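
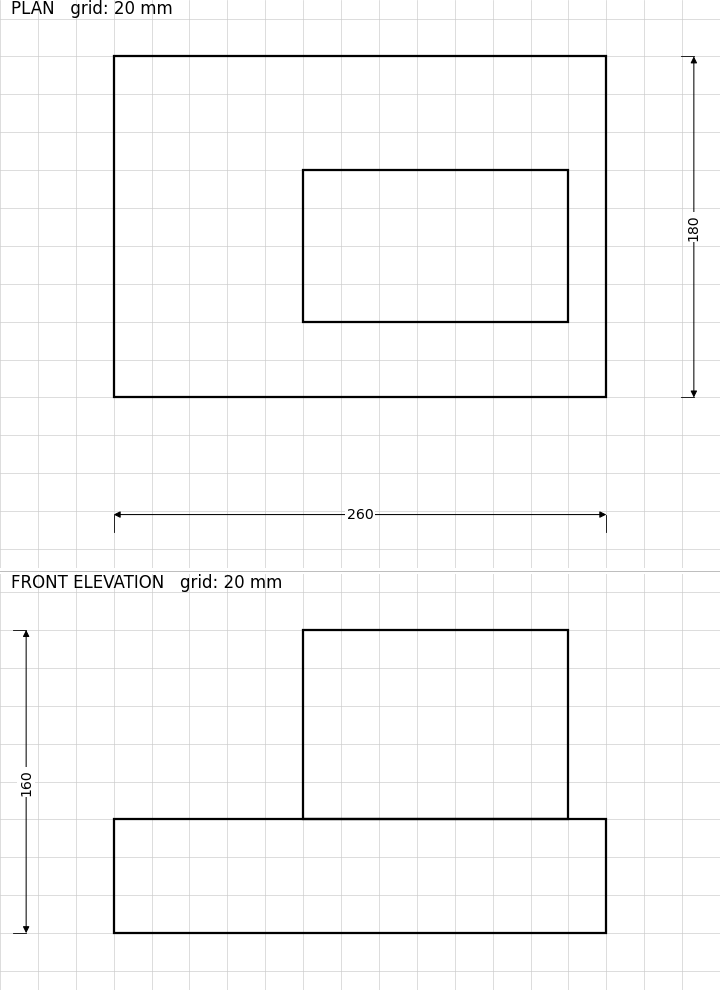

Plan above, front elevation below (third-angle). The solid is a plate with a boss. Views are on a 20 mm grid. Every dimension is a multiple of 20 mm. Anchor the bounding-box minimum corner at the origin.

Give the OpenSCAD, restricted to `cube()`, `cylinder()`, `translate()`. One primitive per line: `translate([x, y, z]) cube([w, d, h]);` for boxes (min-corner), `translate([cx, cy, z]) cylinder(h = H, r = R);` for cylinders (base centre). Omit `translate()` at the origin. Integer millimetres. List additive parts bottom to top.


cube([260, 180, 60]);
translate([100, 40, 60]) cube([140, 80, 100]);


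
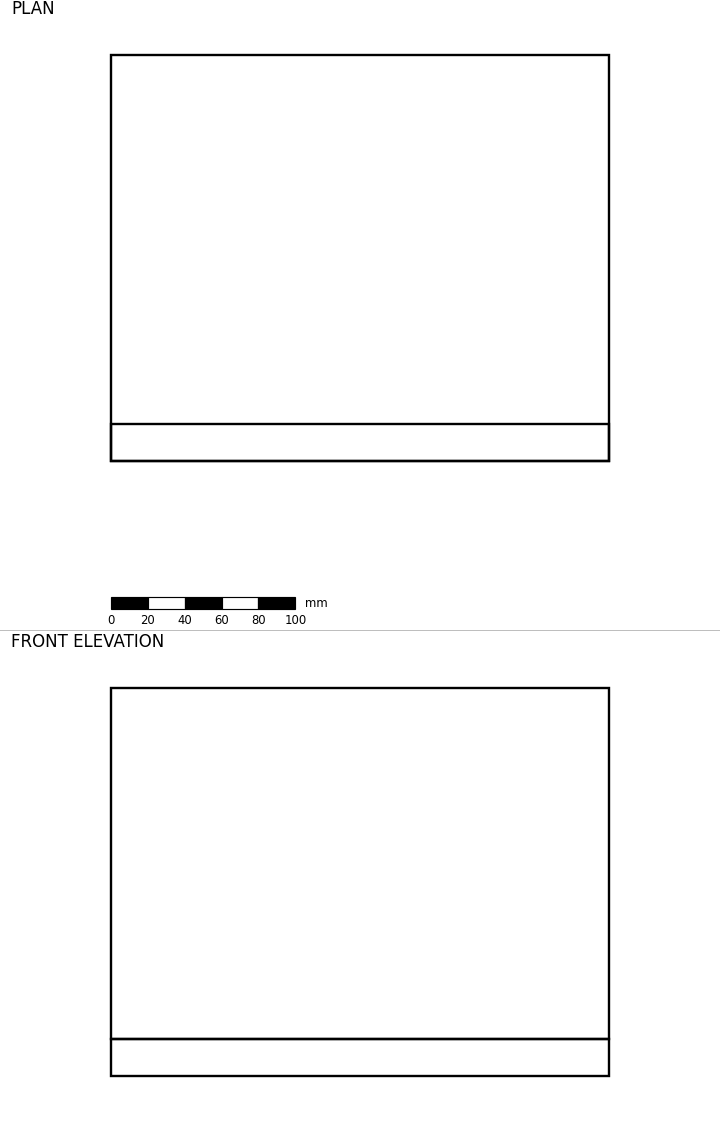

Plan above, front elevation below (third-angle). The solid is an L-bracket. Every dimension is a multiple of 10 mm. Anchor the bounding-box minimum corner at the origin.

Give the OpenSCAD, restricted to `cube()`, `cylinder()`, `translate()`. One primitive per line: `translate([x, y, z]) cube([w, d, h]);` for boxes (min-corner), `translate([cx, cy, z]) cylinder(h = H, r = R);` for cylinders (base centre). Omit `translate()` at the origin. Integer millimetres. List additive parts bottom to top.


cube([270, 220, 20]);
translate([0, 0, 20]) cube([270, 20, 190]);


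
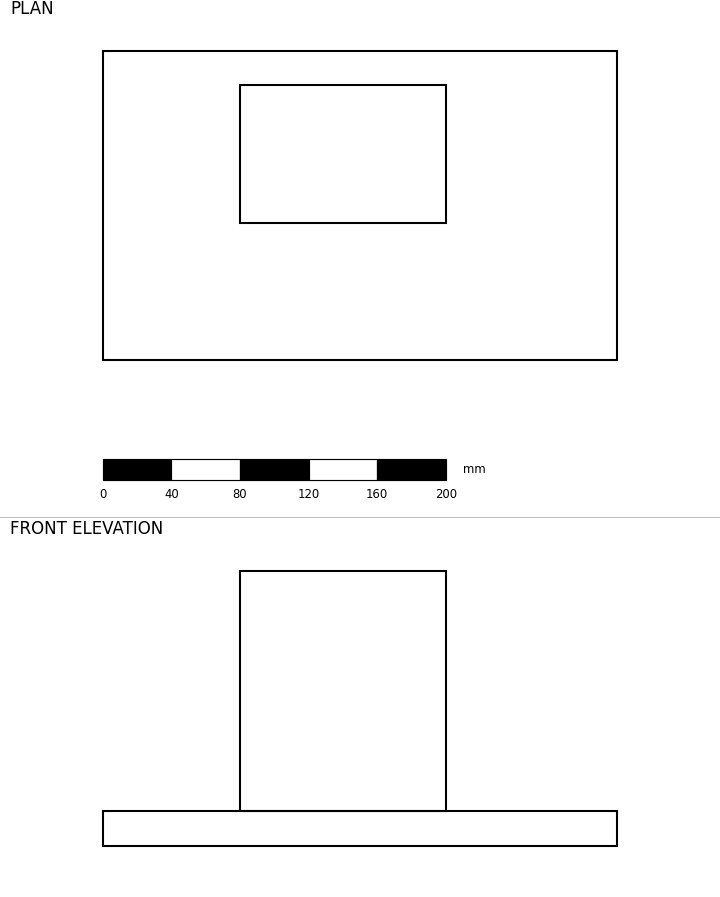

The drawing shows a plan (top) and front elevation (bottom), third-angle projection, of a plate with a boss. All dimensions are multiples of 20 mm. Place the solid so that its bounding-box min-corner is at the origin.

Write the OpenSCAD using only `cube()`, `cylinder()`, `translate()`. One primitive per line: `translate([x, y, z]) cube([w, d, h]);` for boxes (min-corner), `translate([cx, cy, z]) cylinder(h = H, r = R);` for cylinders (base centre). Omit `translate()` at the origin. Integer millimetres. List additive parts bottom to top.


cube([300, 180, 20]);
translate([80, 80, 20]) cube([120, 80, 140]);


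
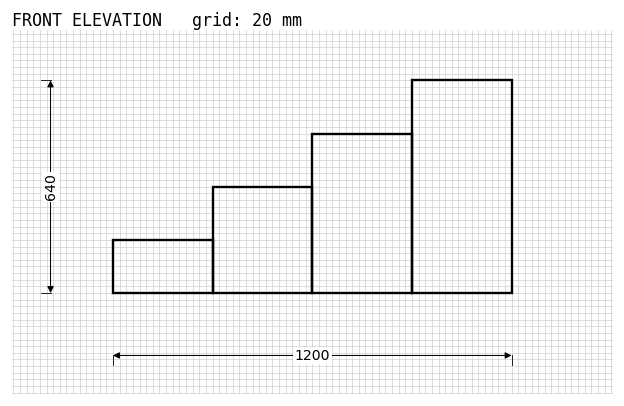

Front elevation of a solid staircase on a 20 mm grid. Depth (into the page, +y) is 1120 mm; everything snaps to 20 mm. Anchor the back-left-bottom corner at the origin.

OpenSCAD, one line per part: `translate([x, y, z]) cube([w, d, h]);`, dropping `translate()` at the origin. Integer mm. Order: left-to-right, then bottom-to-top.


cube([300, 1120, 160]);
translate([300, 0, 0]) cube([300, 1120, 320]);
translate([600, 0, 0]) cube([300, 1120, 480]);
translate([900, 0, 0]) cube([300, 1120, 640]);


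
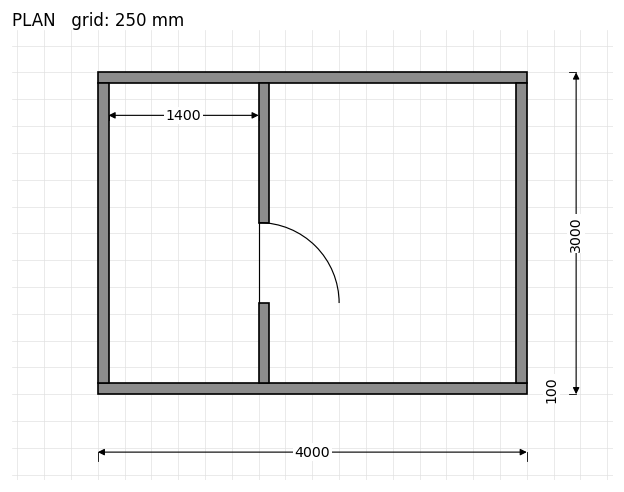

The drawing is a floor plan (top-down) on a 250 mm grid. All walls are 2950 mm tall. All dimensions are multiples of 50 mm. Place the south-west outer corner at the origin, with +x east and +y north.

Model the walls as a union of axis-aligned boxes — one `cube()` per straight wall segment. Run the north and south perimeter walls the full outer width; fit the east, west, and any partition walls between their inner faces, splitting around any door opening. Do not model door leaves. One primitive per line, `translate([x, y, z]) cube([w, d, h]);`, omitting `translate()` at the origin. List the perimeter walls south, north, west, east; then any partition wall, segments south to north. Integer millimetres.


cube([4000, 100, 2950]);
translate([0, 2900, 0]) cube([4000, 100, 2950]);
translate([0, 100, 0]) cube([100, 2800, 2950]);
translate([3900, 100, 0]) cube([100, 2800, 2950]);
translate([1500, 100, 0]) cube([100, 750, 2950]);
translate([1500, 1600, 0]) cube([100, 1300, 2950]);


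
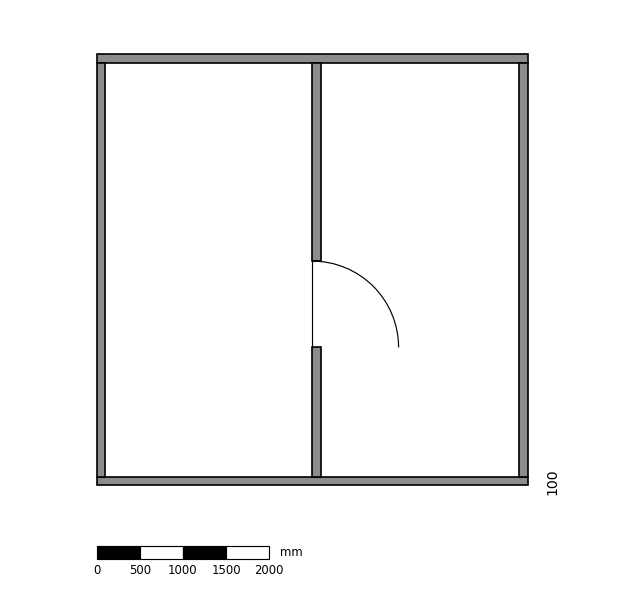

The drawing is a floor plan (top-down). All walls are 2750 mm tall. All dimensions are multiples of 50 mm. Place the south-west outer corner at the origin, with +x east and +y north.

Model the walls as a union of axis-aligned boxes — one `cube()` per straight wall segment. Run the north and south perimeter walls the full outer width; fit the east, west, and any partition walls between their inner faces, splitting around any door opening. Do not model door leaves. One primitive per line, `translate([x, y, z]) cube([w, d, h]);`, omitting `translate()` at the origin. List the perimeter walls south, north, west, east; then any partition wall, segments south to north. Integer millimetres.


cube([5000, 100, 2750]);
translate([0, 4900, 0]) cube([5000, 100, 2750]);
translate([0, 100, 0]) cube([100, 4800, 2750]);
translate([4900, 100, 0]) cube([100, 4800, 2750]);
translate([2500, 100, 0]) cube([100, 1500, 2750]);
translate([2500, 2600, 0]) cube([100, 2300, 2750]);


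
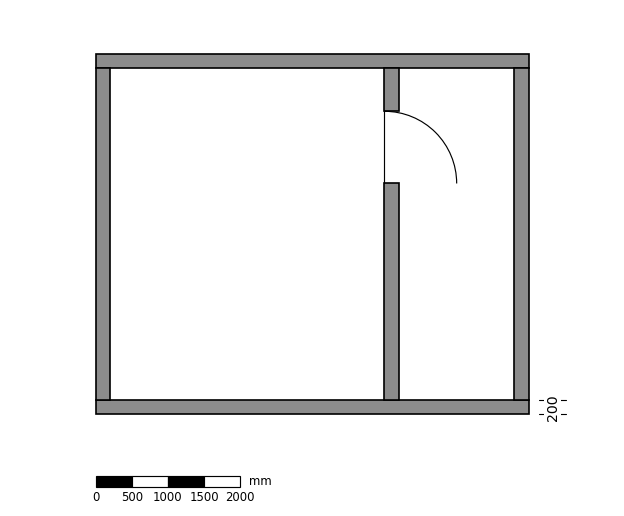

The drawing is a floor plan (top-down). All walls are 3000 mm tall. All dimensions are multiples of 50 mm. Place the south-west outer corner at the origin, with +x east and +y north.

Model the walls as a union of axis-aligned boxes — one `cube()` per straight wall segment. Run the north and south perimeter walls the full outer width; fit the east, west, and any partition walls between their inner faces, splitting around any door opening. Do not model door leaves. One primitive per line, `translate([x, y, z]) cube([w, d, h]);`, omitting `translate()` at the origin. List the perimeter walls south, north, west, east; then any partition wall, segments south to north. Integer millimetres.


cube([6000, 200, 3000]);
translate([0, 4800, 0]) cube([6000, 200, 3000]);
translate([0, 200, 0]) cube([200, 4600, 3000]);
translate([5800, 200, 0]) cube([200, 4600, 3000]);
translate([4000, 200, 0]) cube([200, 3000, 3000]);
translate([4000, 4200, 0]) cube([200, 600, 3000]);


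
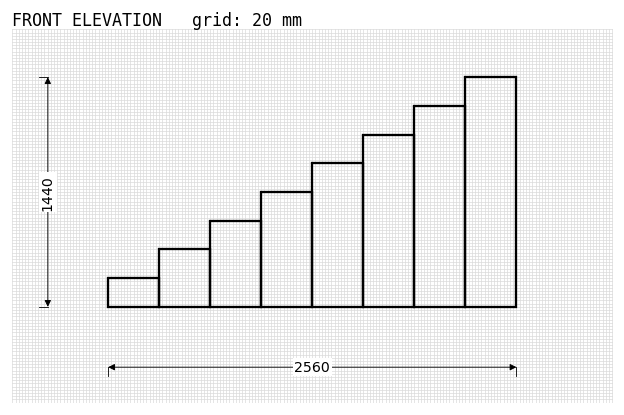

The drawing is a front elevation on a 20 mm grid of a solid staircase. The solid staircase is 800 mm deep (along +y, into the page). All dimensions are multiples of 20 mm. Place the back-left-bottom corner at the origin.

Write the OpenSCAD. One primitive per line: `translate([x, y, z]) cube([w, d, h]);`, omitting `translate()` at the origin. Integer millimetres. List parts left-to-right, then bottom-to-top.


cube([320, 800, 180]);
translate([320, 0, 0]) cube([320, 800, 360]);
translate([640, 0, 0]) cube([320, 800, 540]);
translate([960, 0, 0]) cube([320, 800, 720]);
translate([1280, 0, 0]) cube([320, 800, 900]);
translate([1600, 0, 0]) cube([320, 800, 1080]);
translate([1920, 0, 0]) cube([320, 800, 1260]);
translate([2240, 0, 0]) cube([320, 800, 1440]);


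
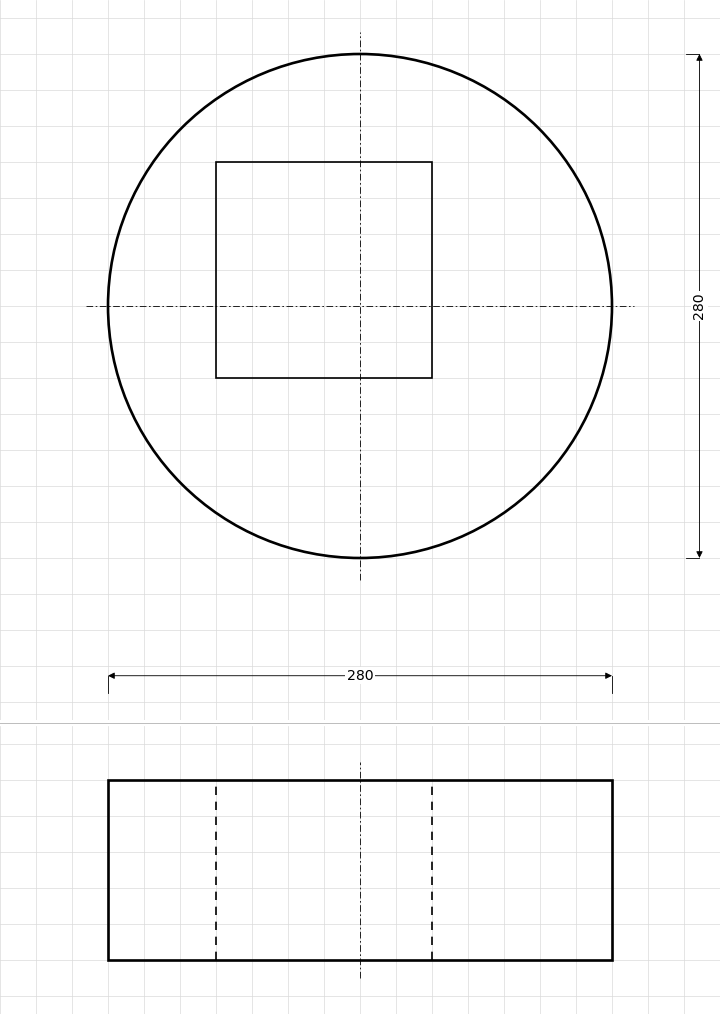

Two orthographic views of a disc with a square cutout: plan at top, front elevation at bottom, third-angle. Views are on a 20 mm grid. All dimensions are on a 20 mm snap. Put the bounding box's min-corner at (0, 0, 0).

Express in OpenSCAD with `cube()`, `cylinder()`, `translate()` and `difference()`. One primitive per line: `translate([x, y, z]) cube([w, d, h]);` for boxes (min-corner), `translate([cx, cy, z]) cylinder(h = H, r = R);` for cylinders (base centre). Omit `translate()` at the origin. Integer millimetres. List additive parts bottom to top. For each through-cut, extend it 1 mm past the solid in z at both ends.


difference() {
  translate([140, 140, 0]) cylinder(h = 100, r = 140);
  translate([60, 100, -1]) cube([120, 120, 102]);
}


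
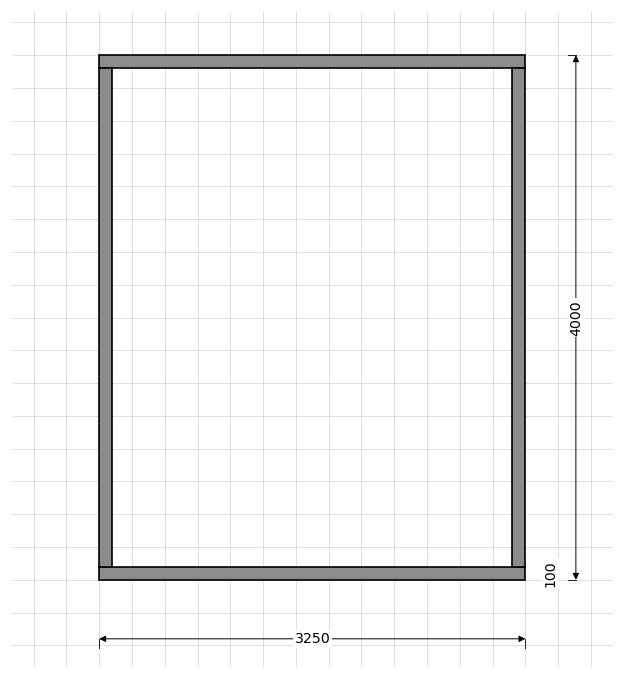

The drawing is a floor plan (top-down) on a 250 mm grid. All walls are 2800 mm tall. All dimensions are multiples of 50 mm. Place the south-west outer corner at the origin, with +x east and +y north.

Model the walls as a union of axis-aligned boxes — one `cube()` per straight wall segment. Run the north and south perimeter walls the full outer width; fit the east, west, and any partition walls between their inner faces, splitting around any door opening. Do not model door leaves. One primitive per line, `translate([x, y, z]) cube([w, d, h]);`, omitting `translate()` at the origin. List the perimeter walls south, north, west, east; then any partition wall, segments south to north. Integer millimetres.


cube([3250, 100, 2800]);
translate([0, 3900, 0]) cube([3250, 100, 2800]);
translate([0, 100, 0]) cube([100, 3800, 2800]);
translate([3150, 100, 0]) cube([100, 3800, 2800]);


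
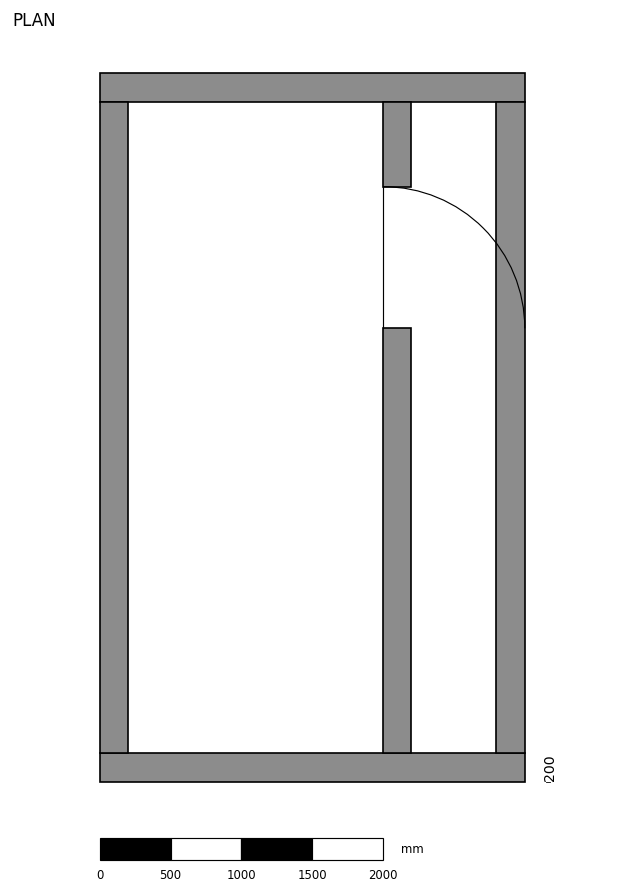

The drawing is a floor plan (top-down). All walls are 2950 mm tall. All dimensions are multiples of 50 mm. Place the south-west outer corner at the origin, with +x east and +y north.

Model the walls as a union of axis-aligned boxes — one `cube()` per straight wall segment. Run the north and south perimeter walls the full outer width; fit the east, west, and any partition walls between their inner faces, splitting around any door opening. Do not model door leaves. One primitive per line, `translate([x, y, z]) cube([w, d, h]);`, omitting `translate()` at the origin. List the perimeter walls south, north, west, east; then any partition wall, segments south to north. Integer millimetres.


cube([3000, 200, 2950]);
translate([0, 4800, 0]) cube([3000, 200, 2950]);
translate([0, 200, 0]) cube([200, 4600, 2950]);
translate([2800, 200, 0]) cube([200, 4600, 2950]);
translate([2000, 200, 0]) cube([200, 3000, 2950]);
translate([2000, 4200, 0]) cube([200, 600, 2950]);


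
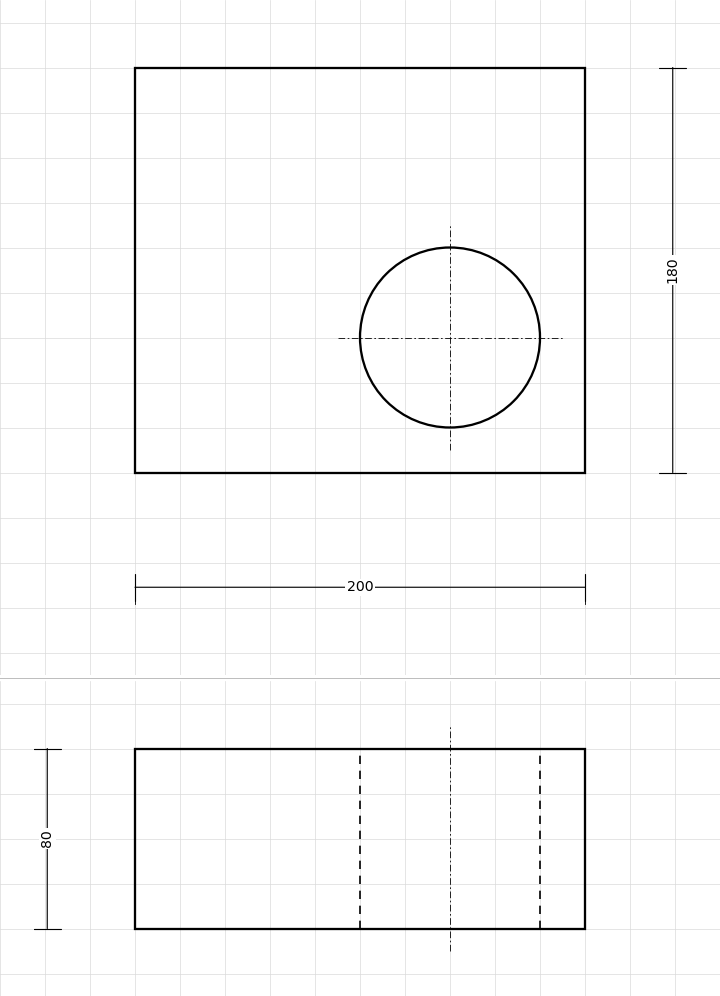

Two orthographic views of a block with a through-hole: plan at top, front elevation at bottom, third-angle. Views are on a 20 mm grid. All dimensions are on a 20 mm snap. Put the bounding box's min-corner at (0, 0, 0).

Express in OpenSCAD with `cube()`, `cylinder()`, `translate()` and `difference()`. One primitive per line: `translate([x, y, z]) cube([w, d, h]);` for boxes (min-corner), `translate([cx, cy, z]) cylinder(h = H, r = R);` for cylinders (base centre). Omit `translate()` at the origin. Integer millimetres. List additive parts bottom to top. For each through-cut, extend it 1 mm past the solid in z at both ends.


difference() {
  cube([200, 180, 80]);
  translate([140, 60, -1]) cylinder(h = 82, r = 40);
}


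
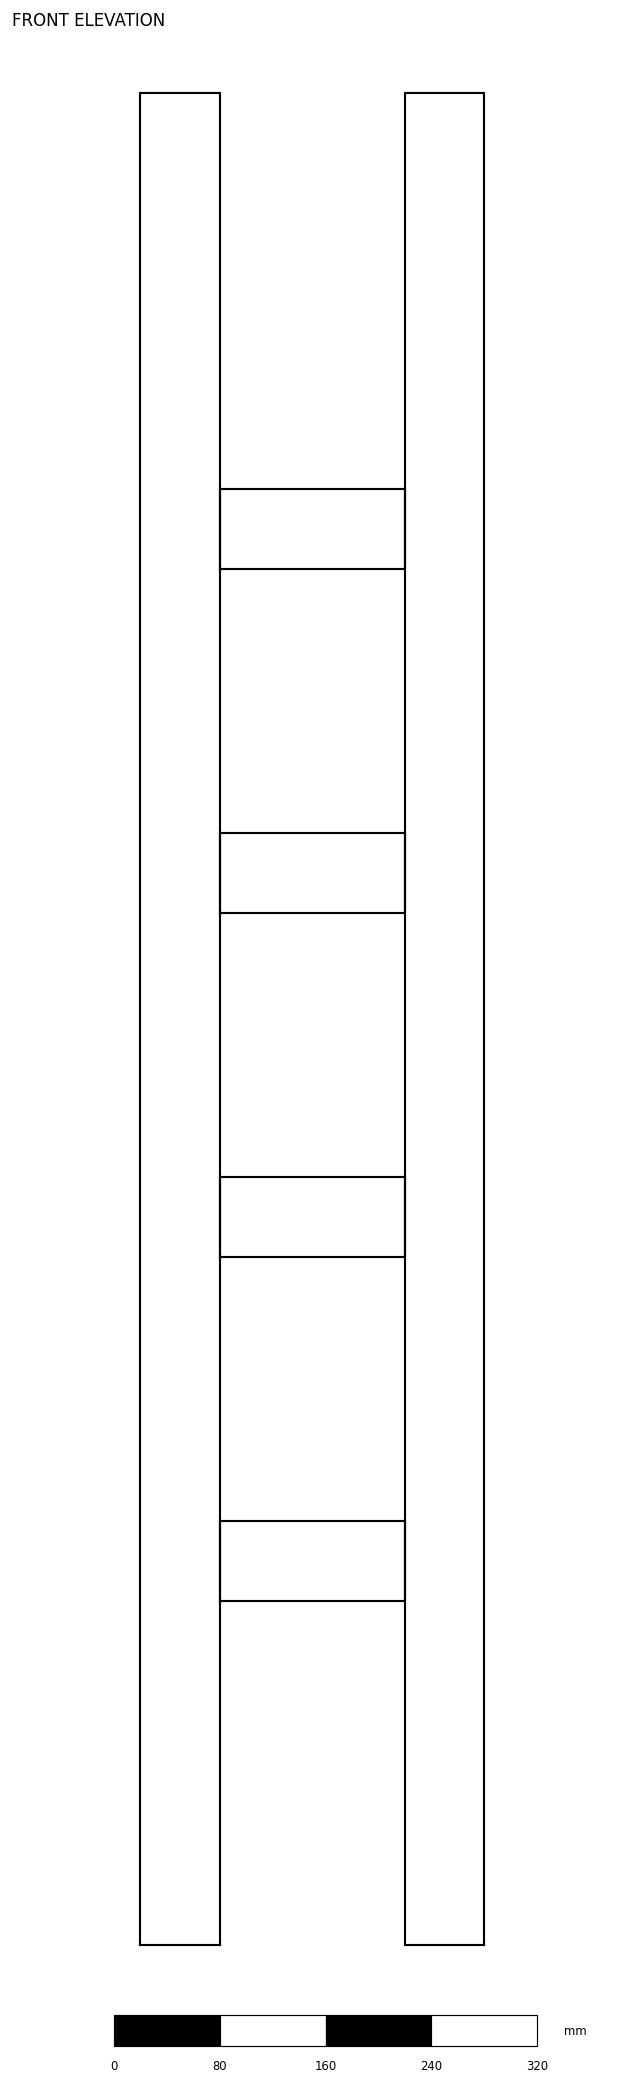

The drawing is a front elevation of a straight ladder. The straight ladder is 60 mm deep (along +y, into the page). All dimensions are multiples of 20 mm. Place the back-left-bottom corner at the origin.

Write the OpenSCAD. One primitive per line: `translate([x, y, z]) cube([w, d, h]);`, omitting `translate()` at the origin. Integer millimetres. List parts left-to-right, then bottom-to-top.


cube([60, 60, 1400]);
translate([60, 0, 260]) cube([140, 60, 60]);
translate([60, 0, 520]) cube([140, 60, 60]);
translate([60, 0, 780]) cube([140, 60, 60]);
translate([60, 0, 1040]) cube([140, 60, 60]);
translate([200, 0, 0]) cube([60, 60, 1400]);


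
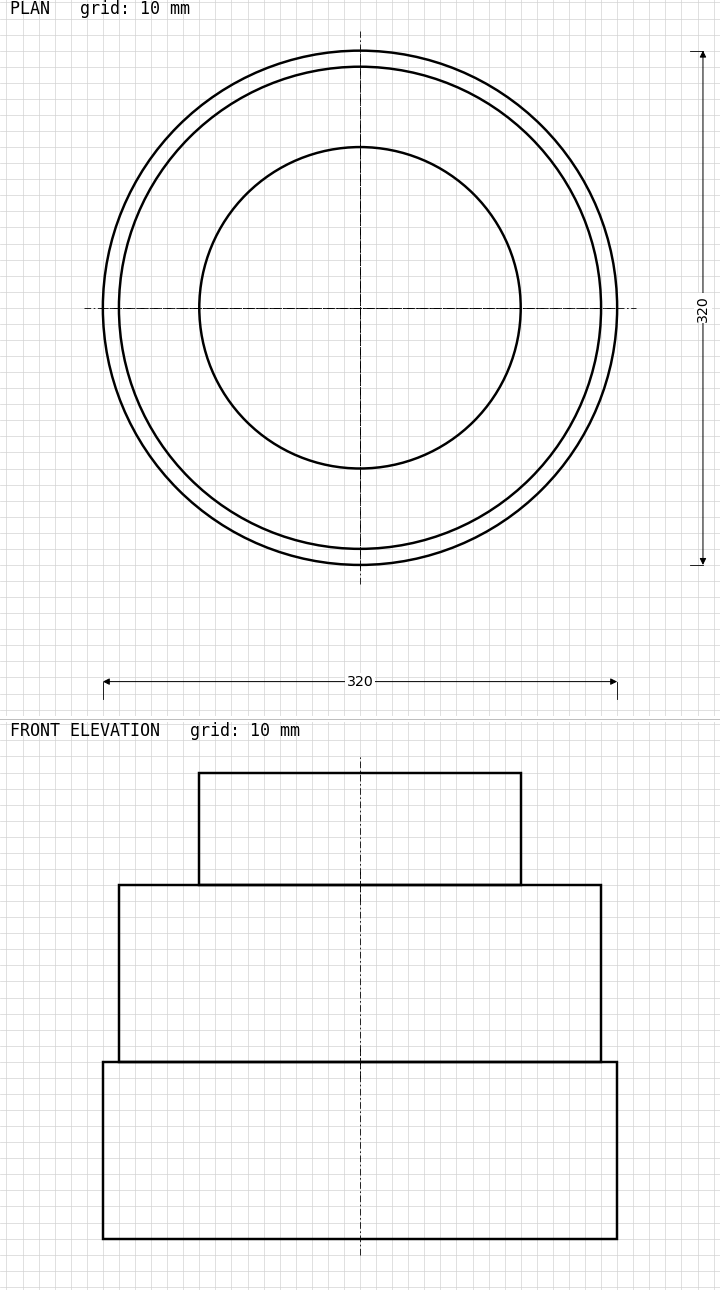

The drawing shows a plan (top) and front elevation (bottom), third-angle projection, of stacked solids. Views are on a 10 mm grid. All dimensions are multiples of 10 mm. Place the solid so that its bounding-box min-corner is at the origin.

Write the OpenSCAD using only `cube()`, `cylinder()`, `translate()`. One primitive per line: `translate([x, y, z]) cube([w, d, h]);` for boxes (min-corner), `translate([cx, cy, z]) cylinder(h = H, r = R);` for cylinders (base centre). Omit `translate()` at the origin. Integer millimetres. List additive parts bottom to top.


translate([160, 160, 0]) cylinder(h = 110, r = 160);
translate([160, 160, 110]) cylinder(h = 110, r = 150);
translate([160, 160, 220]) cylinder(h = 70, r = 100);


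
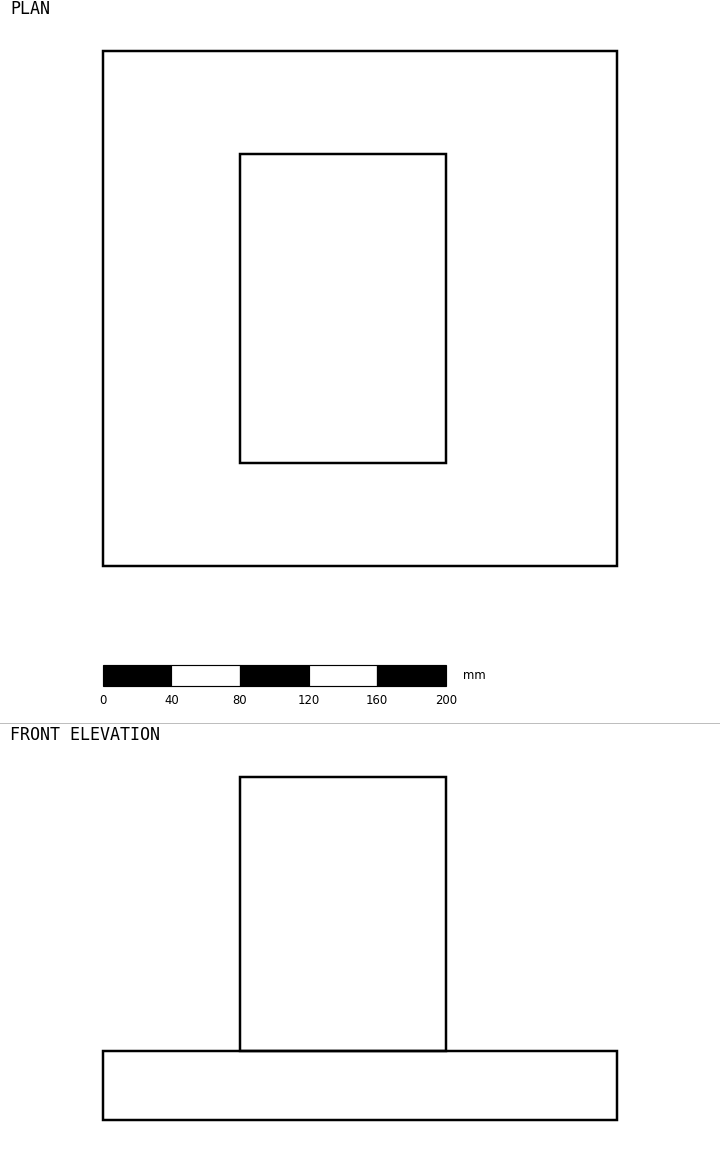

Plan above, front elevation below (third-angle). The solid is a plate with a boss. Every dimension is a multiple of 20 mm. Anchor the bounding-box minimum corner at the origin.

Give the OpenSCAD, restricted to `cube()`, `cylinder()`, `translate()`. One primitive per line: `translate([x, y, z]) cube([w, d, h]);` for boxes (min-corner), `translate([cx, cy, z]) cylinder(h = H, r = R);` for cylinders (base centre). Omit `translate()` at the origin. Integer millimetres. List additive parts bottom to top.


cube([300, 300, 40]);
translate([80, 60, 40]) cube([120, 180, 160]);


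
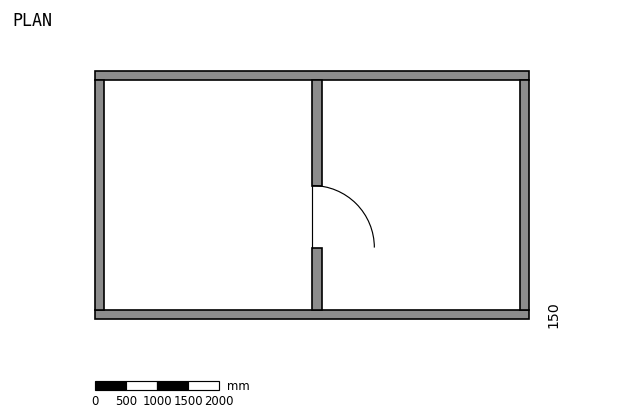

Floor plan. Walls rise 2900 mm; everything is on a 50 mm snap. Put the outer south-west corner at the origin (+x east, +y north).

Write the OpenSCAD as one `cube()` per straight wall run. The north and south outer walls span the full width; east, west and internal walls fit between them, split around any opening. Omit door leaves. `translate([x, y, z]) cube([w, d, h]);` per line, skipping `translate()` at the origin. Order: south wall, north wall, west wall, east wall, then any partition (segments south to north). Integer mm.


cube([7000, 150, 2900]);
translate([0, 3850, 0]) cube([7000, 150, 2900]);
translate([0, 150, 0]) cube([150, 3700, 2900]);
translate([6850, 150, 0]) cube([150, 3700, 2900]);
translate([3500, 150, 0]) cube([150, 1000, 2900]);
translate([3500, 2150, 0]) cube([150, 1700, 2900]);


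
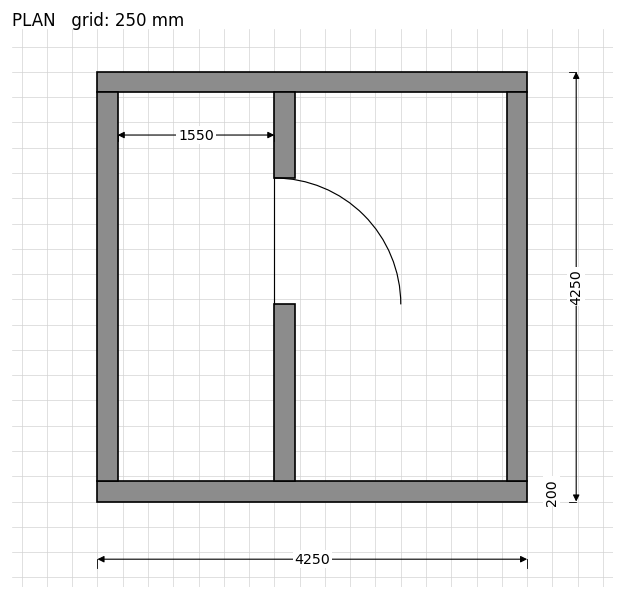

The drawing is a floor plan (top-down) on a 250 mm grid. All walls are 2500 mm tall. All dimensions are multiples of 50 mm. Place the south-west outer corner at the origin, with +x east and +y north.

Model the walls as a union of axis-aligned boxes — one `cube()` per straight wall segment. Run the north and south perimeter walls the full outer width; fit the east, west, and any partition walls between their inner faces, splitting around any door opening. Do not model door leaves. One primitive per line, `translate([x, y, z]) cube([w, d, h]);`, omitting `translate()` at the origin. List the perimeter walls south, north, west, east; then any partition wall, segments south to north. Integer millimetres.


cube([4250, 200, 2500]);
translate([0, 4050, 0]) cube([4250, 200, 2500]);
translate([0, 200, 0]) cube([200, 3850, 2500]);
translate([4050, 200, 0]) cube([200, 3850, 2500]);
translate([1750, 200, 0]) cube([200, 1750, 2500]);
translate([1750, 3200, 0]) cube([200, 850, 2500]);


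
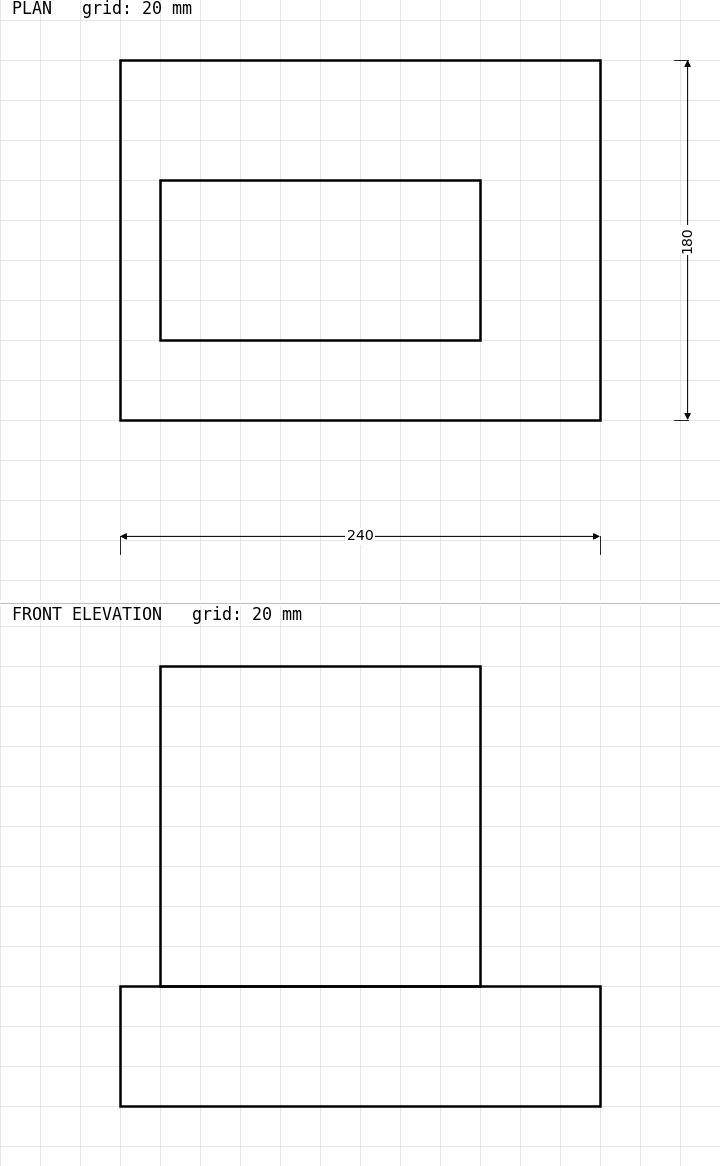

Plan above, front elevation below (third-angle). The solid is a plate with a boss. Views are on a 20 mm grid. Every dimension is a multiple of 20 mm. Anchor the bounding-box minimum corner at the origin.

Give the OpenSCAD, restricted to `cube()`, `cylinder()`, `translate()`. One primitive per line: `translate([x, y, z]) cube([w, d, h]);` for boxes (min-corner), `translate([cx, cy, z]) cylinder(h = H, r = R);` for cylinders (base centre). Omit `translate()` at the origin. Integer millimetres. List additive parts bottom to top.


cube([240, 180, 60]);
translate([20, 40, 60]) cube([160, 80, 160]);


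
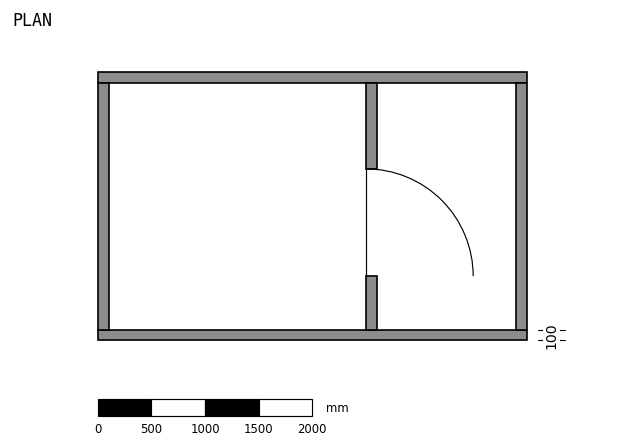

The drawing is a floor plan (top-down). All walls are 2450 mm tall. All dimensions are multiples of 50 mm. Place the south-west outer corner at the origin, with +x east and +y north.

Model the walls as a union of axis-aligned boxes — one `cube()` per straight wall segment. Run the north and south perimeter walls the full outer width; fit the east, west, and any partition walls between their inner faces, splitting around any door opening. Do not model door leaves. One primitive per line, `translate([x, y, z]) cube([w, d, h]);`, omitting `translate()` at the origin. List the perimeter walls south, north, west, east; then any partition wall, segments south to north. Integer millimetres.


cube([4000, 100, 2450]);
translate([0, 2400, 0]) cube([4000, 100, 2450]);
translate([0, 100, 0]) cube([100, 2300, 2450]);
translate([3900, 100, 0]) cube([100, 2300, 2450]);
translate([2500, 100, 0]) cube([100, 500, 2450]);
translate([2500, 1600, 0]) cube([100, 800, 2450]);


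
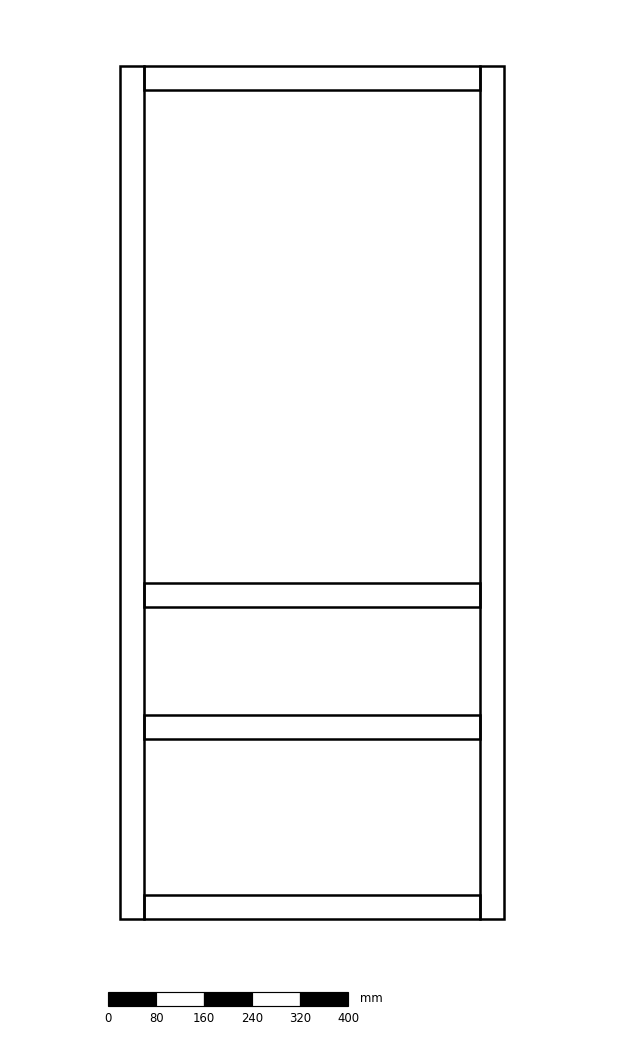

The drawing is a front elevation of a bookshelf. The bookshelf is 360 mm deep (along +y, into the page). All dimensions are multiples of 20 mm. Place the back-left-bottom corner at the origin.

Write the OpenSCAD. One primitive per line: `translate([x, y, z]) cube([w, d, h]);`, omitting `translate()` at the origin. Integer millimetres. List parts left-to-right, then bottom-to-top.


cube([40, 360, 1420]);
translate([40, 0, 0]) cube([560, 360, 40]);
translate([40, 0, 300]) cube([560, 360, 40]);
translate([40, 0, 520]) cube([560, 360, 40]);
translate([40, 0, 1380]) cube([560, 360, 40]);
translate([600, 0, 0]) cube([40, 360, 1420]);


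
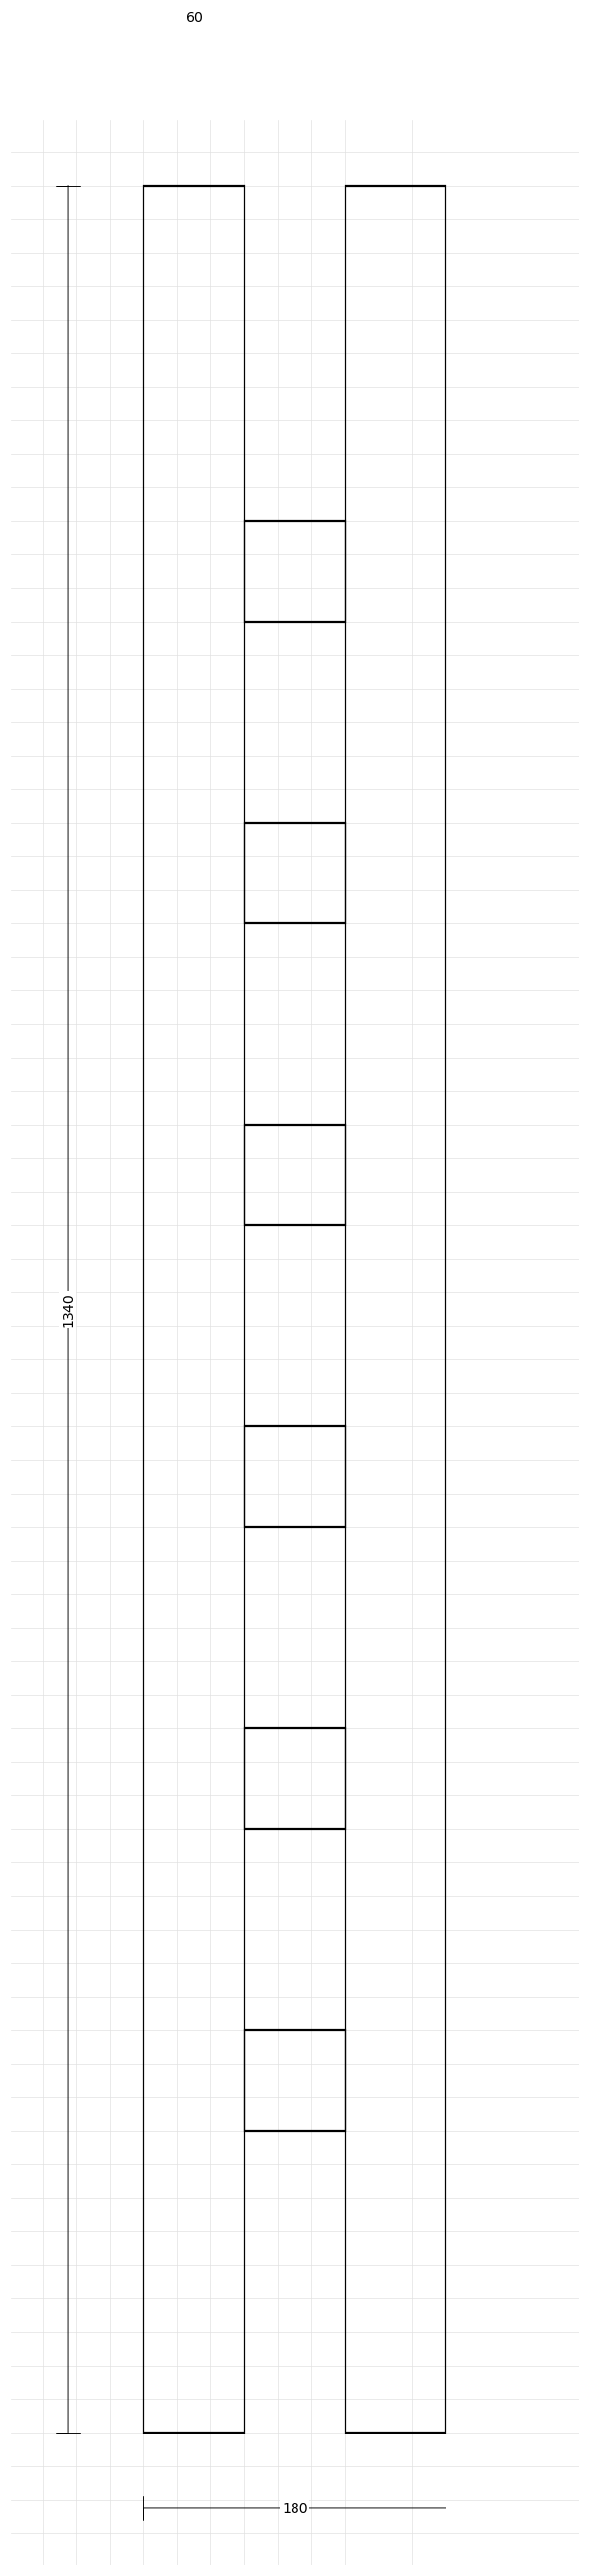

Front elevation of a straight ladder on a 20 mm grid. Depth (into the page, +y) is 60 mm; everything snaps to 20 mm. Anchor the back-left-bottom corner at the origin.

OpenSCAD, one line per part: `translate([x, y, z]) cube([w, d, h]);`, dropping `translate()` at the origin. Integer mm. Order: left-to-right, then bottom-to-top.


cube([60, 60, 1340]);
translate([60, 0, 180]) cube([60, 60, 60]);
translate([60, 0, 360]) cube([60, 60, 60]);
translate([60, 0, 540]) cube([60, 60, 60]);
translate([60, 0, 720]) cube([60, 60, 60]);
translate([60, 0, 900]) cube([60, 60, 60]);
translate([60, 0, 1080]) cube([60, 60, 60]);
translate([120, 0, 0]) cube([60, 60, 1340]);


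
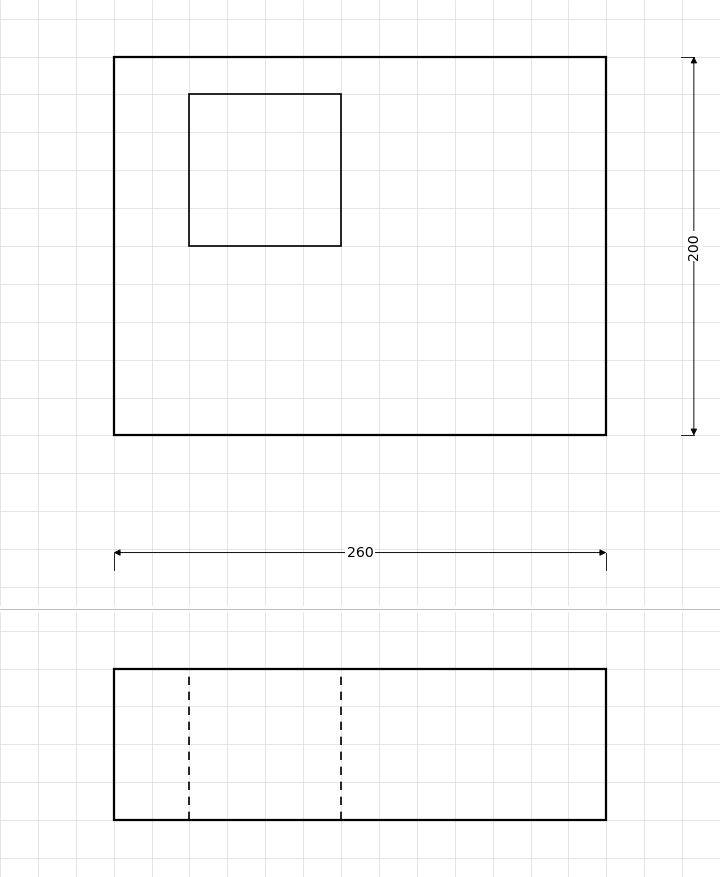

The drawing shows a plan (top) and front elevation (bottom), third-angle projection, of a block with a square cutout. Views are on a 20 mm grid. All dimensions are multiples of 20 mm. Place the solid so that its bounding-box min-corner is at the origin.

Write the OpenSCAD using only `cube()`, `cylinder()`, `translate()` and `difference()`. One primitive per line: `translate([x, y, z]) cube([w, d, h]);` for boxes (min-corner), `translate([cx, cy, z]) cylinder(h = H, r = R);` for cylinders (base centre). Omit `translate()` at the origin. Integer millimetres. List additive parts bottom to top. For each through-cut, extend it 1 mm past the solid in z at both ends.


difference() {
  cube([260, 200, 80]);
  translate([40, 100, -1]) cube([80, 80, 82]);
}


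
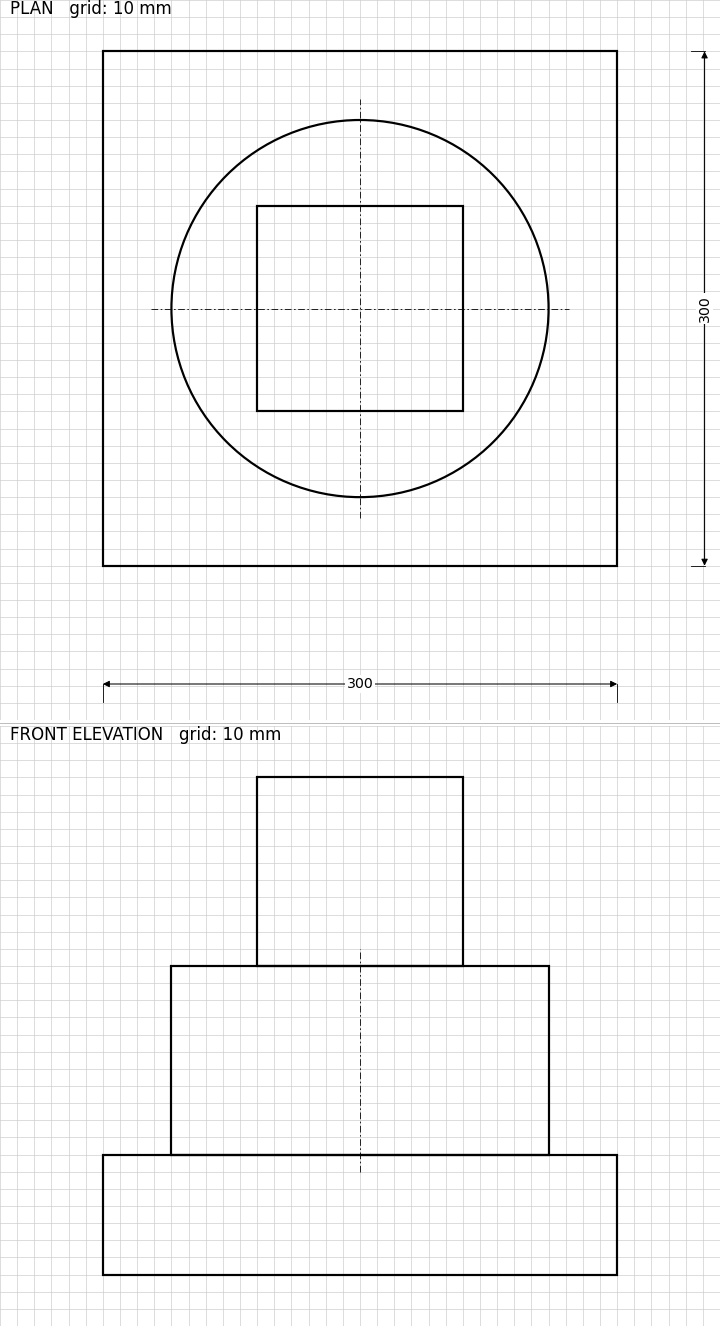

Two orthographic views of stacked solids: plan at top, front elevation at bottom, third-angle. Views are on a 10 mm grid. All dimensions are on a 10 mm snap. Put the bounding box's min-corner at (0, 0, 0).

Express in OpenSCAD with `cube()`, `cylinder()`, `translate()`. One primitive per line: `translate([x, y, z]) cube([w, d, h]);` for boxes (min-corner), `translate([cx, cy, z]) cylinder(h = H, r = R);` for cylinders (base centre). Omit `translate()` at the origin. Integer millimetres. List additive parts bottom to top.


cube([300, 300, 70]);
translate([150, 150, 70]) cylinder(h = 110, r = 110);
translate([90, 90, 180]) cube([120, 120, 110]);


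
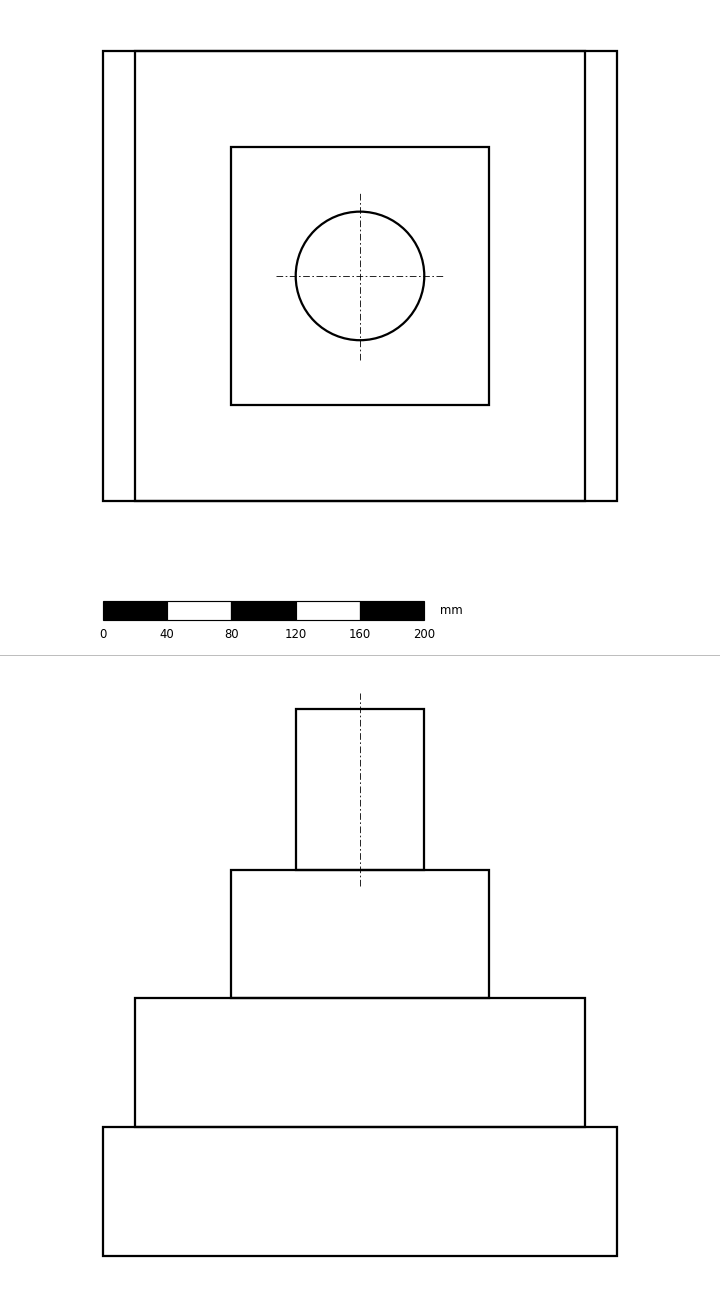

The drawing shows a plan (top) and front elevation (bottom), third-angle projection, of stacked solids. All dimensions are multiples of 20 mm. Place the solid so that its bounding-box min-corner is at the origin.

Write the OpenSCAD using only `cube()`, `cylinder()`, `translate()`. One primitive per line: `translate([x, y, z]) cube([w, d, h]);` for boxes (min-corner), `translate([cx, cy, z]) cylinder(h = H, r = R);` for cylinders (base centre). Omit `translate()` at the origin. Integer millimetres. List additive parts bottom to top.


cube([320, 280, 80]);
translate([20, 0, 80]) cube([280, 280, 80]);
translate([80, 60, 160]) cube([160, 160, 80]);
translate([160, 140, 240]) cylinder(h = 100, r = 40);


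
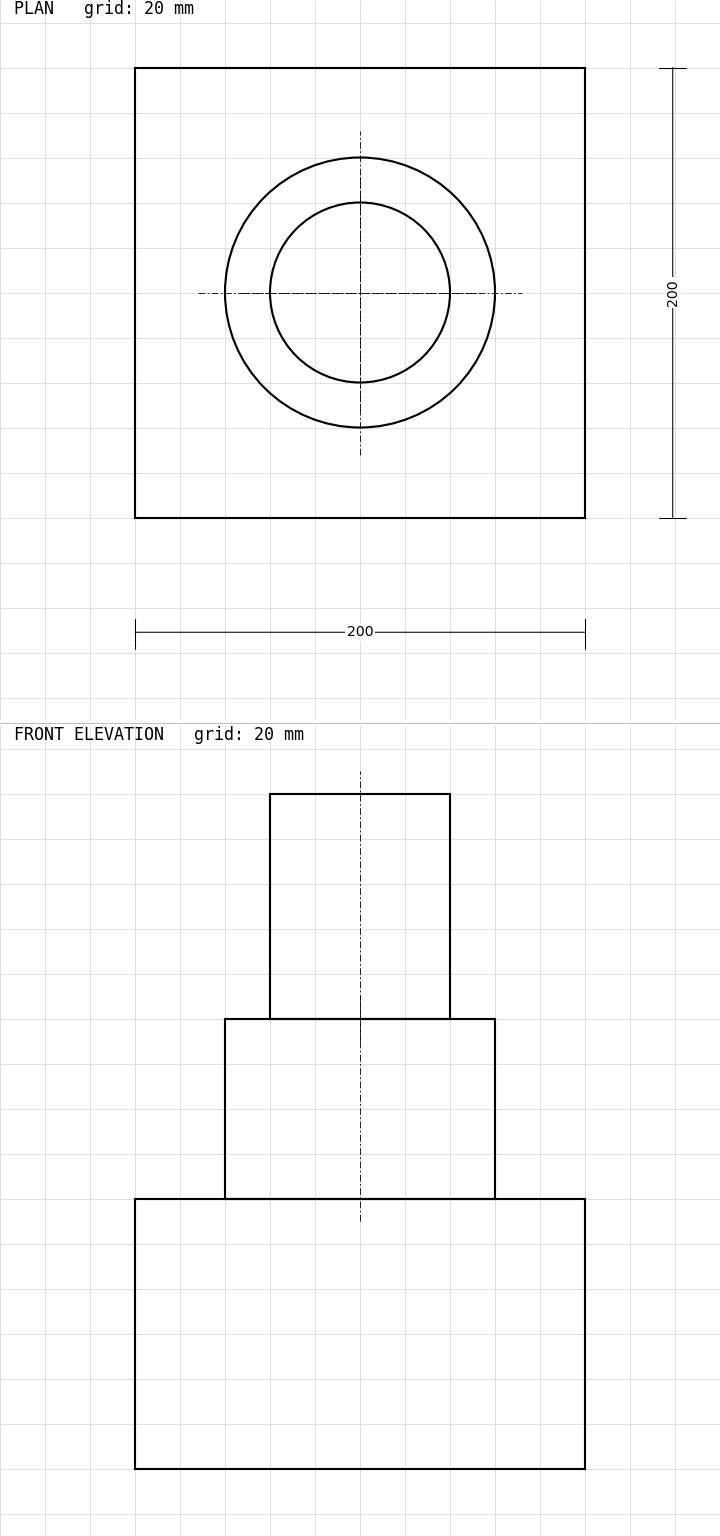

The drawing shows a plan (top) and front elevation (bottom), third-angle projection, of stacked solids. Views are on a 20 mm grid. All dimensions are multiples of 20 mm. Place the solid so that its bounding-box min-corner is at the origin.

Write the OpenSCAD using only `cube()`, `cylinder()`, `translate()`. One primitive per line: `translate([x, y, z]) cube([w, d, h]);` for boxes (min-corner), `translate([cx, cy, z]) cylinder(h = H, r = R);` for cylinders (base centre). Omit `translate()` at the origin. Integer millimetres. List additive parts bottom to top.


cube([200, 200, 120]);
translate([100, 100, 120]) cylinder(h = 80, r = 60);
translate([100, 100, 200]) cylinder(h = 100, r = 40);


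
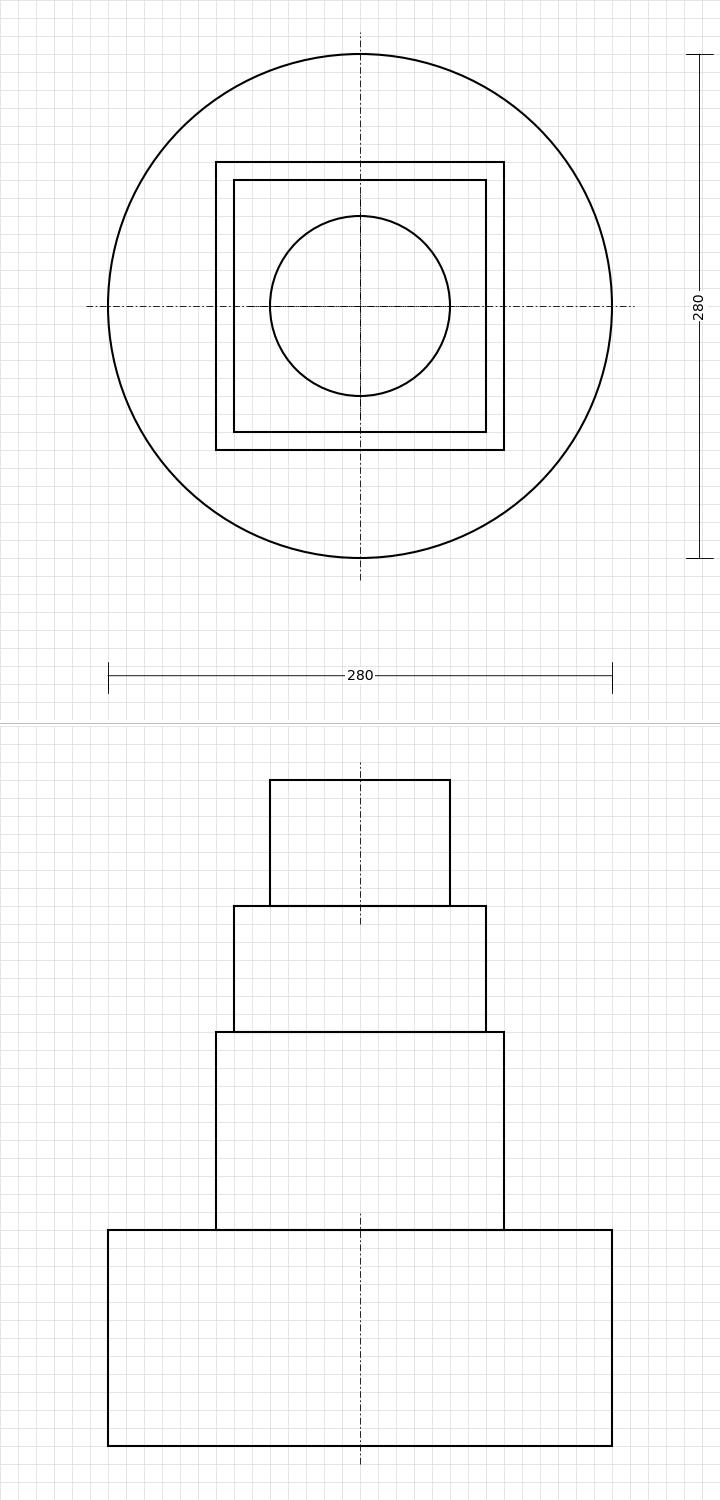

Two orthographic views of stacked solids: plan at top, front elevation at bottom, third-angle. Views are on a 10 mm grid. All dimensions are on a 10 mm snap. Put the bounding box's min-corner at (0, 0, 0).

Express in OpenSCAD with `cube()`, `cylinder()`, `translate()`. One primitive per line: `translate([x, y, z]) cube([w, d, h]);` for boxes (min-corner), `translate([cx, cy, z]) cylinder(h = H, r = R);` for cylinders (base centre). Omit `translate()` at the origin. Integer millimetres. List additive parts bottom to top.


translate([140, 140, 0]) cylinder(h = 120, r = 140);
translate([60, 60, 120]) cube([160, 160, 110]);
translate([70, 70, 230]) cube([140, 140, 70]);
translate([140, 140, 300]) cylinder(h = 70, r = 50);


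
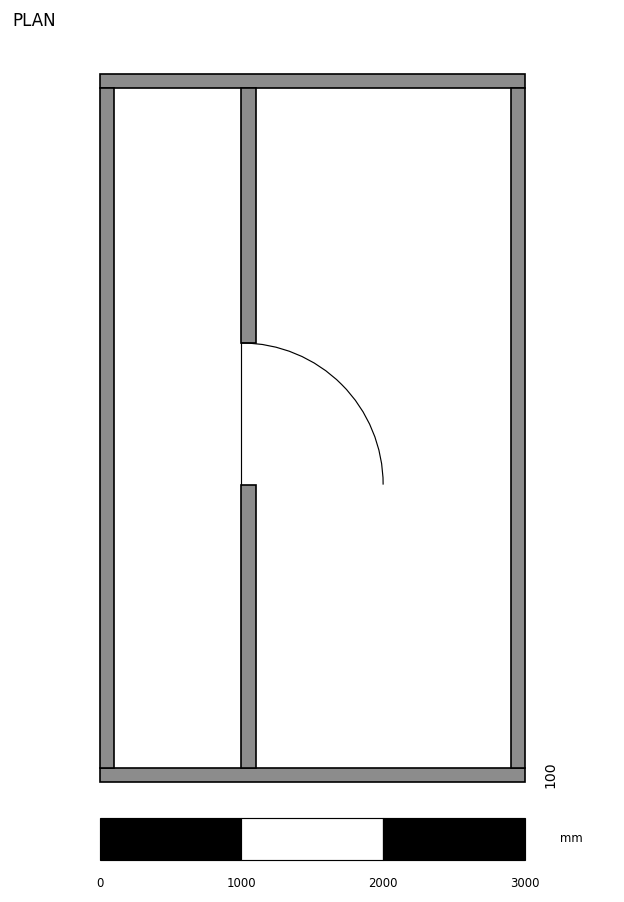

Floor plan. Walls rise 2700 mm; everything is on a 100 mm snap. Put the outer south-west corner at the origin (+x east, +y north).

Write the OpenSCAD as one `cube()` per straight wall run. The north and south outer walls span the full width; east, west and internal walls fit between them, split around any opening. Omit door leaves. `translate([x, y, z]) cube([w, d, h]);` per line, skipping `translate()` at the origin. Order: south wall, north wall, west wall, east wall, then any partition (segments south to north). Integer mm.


cube([3000, 100, 2700]);
translate([0, 4900, 0]) cube([3000, 100, 2700]);
translate([0, 100, 0]) cube([100, 4800, 2700]);
translate([2900, 100, 0]) cube([100, 4800, 2700]);
translate([1000, 100, 0]) cube([100, 2000, 2700]);
translate([1000, 3100, 0]) cube([100, 1800, 2700]);


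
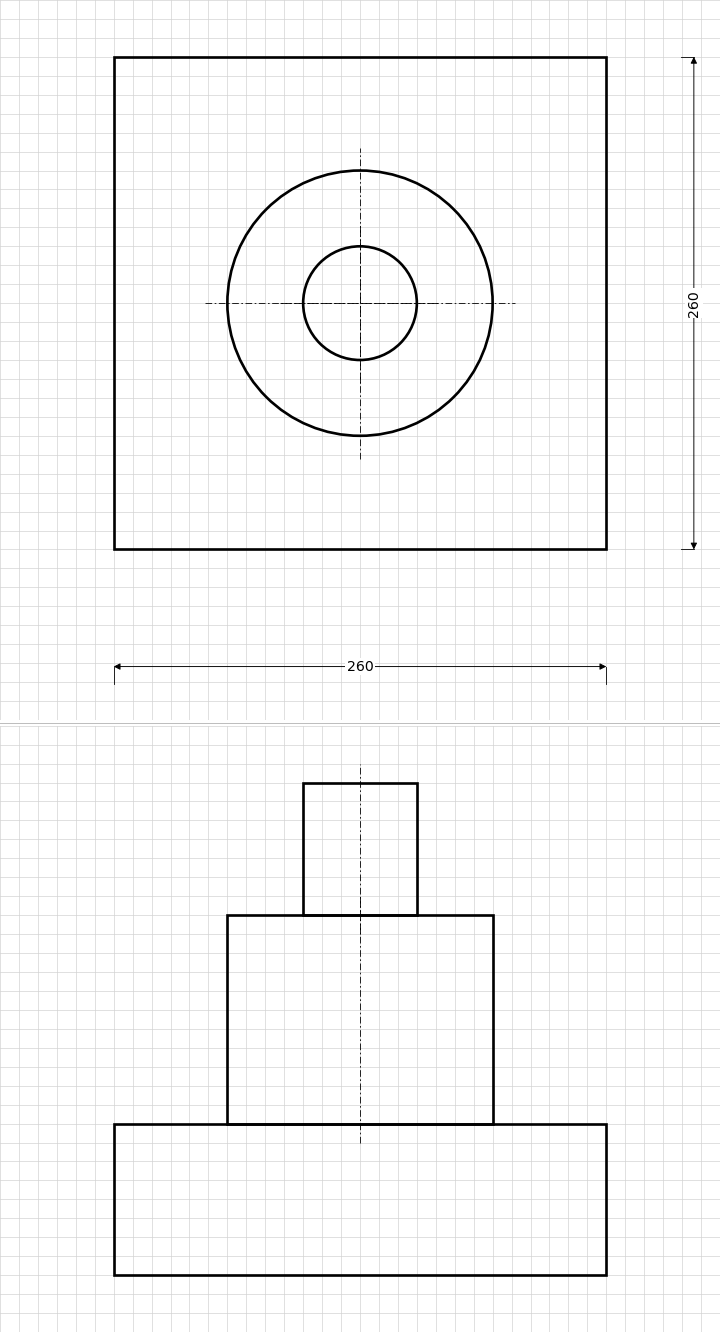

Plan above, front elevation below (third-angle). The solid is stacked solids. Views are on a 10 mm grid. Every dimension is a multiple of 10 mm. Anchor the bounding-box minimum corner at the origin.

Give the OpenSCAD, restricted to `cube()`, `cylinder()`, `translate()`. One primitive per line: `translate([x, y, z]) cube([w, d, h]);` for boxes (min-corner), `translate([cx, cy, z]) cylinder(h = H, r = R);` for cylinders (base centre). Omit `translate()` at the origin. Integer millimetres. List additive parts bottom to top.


cube([260, 260, 80]);
translate([130, 130, 80]) cylinder(h = 110, r = 70);
translate([130, 130, 190]) cylinder(h = 70, r = 30);


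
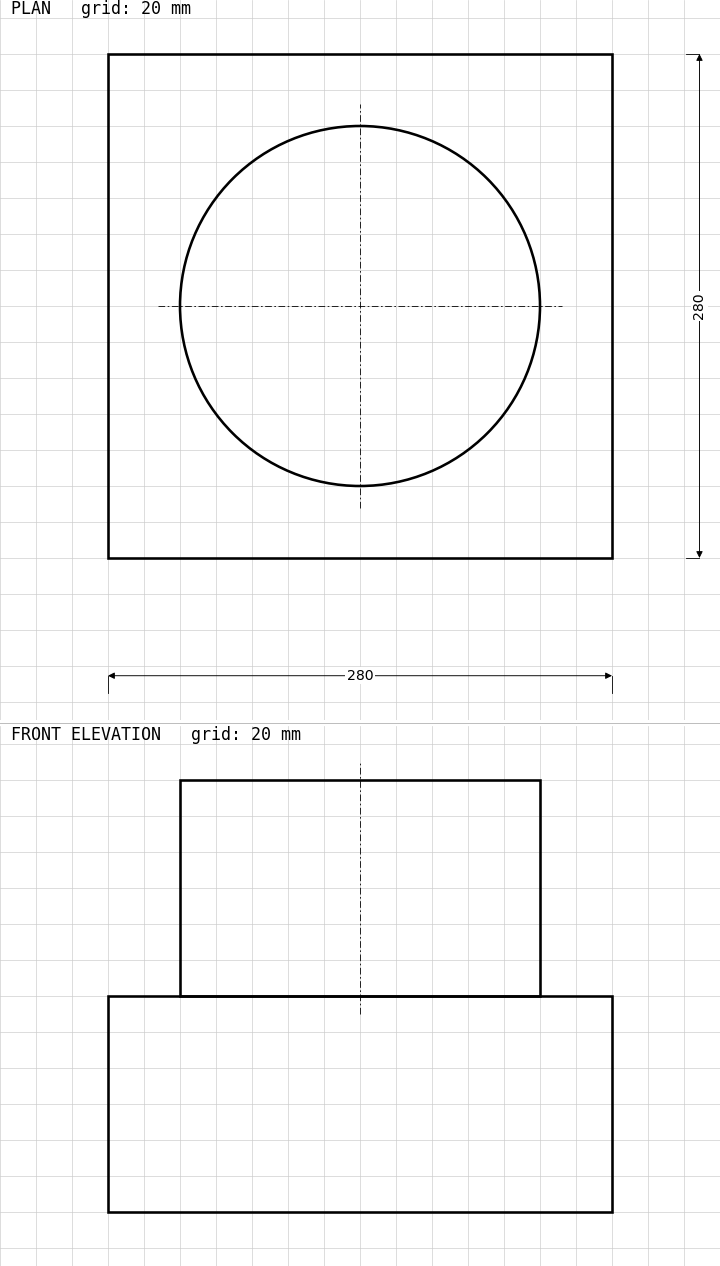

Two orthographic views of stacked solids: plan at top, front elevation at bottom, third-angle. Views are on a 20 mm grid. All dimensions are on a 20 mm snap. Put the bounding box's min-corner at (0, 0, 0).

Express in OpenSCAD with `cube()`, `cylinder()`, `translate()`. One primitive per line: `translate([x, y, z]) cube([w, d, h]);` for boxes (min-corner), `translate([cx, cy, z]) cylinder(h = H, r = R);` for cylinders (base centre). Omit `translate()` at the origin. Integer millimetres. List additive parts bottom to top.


cube([280, 280, 120]);
translate([140, 140, 120]) cylinder(h = 120, r = 100);


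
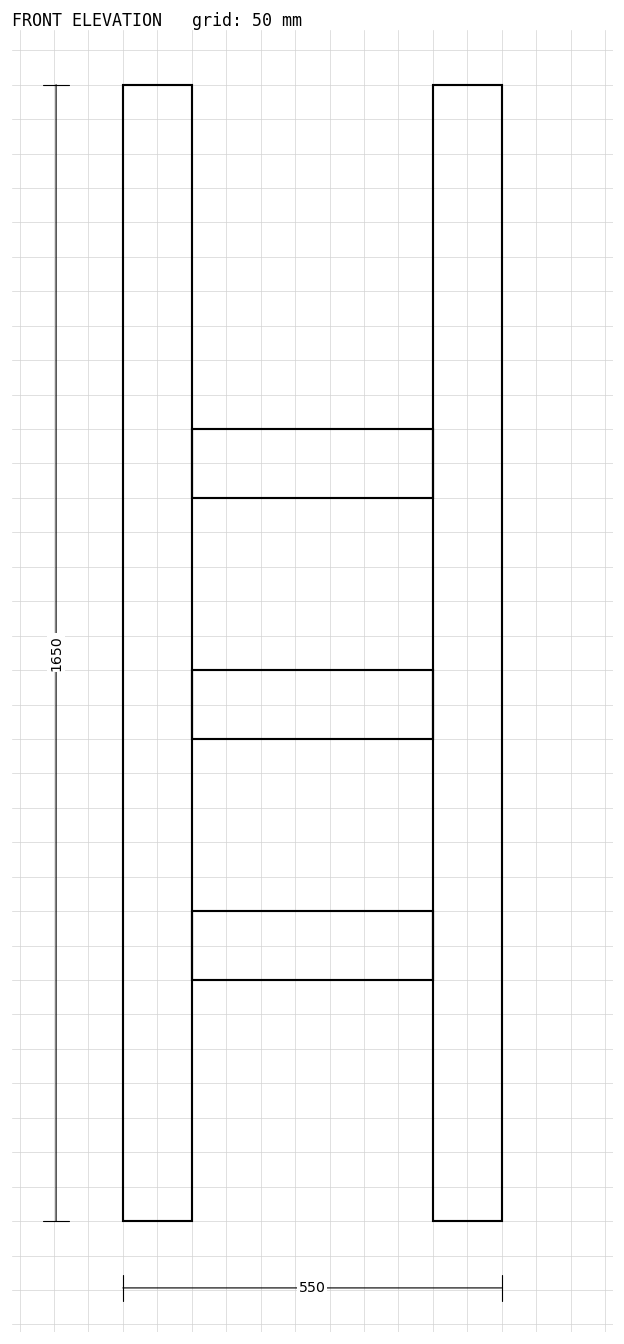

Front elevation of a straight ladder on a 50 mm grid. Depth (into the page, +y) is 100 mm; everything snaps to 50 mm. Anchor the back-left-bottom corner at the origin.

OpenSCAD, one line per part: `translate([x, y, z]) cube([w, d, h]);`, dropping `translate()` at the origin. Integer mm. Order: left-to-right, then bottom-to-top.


cube([100, 100, 1650]);
translate([100, 0, 350]) cube([350, 100, 100]);
translate([100, 0, 700]) cube([350, 100, 100]);
translate([100, 0, 1050]) cube([350, 100, 100]);
translate([450, 0, 0]) cube([100, 100, 1650]);


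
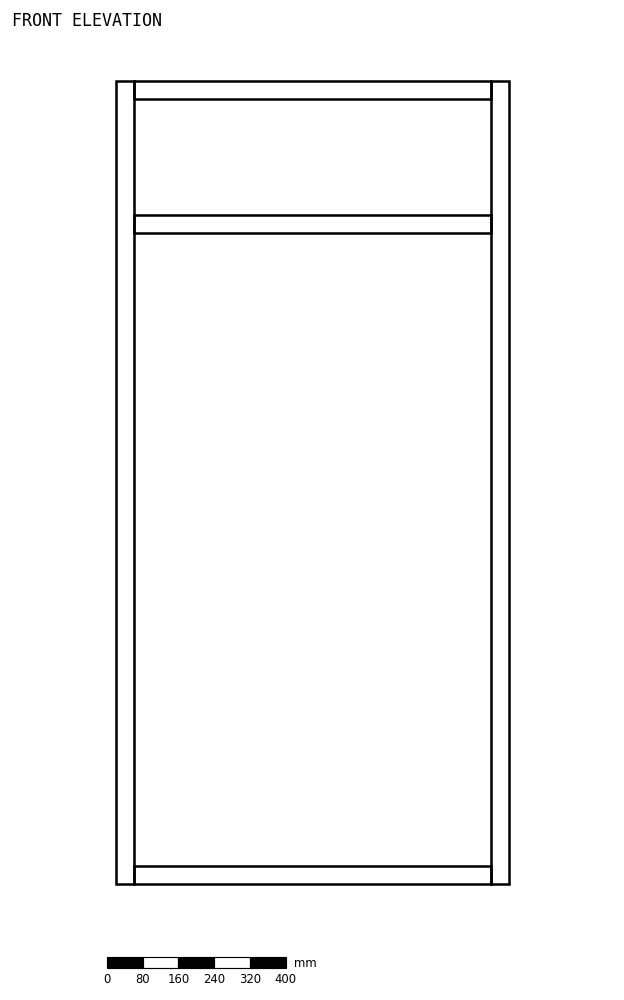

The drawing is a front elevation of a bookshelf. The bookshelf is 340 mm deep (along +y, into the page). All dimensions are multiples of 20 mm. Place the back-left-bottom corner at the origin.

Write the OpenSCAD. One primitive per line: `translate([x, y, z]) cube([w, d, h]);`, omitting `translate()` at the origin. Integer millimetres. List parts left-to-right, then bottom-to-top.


cube([40, 340, 1800]);
translate([40, 0, 0]) cube([800, 340, 40]);
translate([40, 0, 1460]) cube([800, 340, 40]);
translate([40, 0, 1760]) cube([800, 340, 40]);
translate([840, 0, 0]) cube([40, 340, 1800]);


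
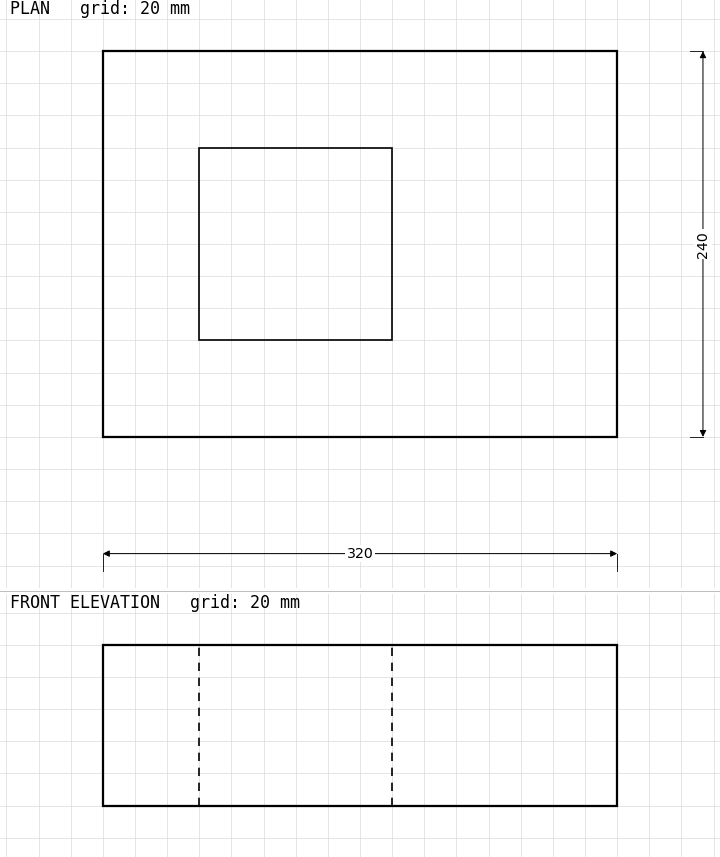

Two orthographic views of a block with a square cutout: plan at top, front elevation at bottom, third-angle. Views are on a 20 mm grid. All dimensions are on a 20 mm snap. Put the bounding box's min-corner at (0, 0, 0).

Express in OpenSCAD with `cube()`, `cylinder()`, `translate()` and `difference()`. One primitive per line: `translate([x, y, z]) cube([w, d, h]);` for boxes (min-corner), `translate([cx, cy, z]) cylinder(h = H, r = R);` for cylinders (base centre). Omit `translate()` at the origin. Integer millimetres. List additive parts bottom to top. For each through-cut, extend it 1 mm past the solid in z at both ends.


difference() {
  cube([320, 240, 100]);
  translate([60, 60, -1]) cube([120, 120, 102]);
}


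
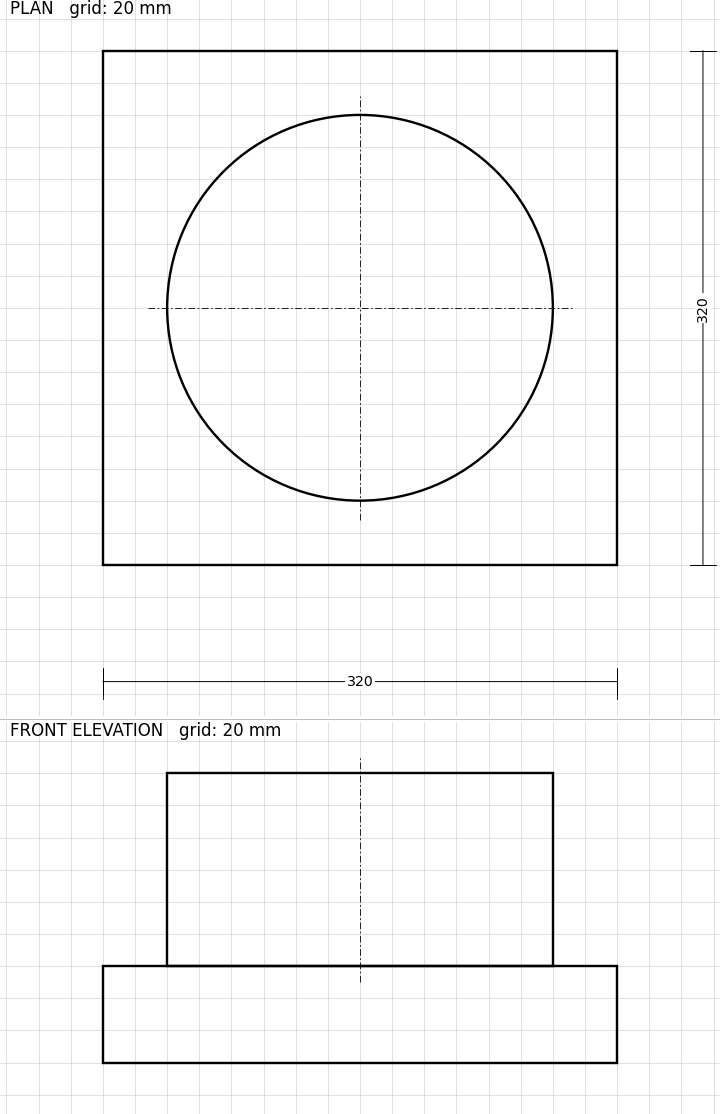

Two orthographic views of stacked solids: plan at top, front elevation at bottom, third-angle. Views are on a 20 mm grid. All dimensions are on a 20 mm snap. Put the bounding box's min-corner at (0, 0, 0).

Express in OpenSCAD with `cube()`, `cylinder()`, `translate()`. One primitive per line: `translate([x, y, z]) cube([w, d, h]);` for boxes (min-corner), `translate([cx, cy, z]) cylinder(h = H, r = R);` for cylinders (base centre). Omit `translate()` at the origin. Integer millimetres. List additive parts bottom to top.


cube([320, 320, 60]);
translate([160, 160, 60]) cylinder(h = 120, r = 120);
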